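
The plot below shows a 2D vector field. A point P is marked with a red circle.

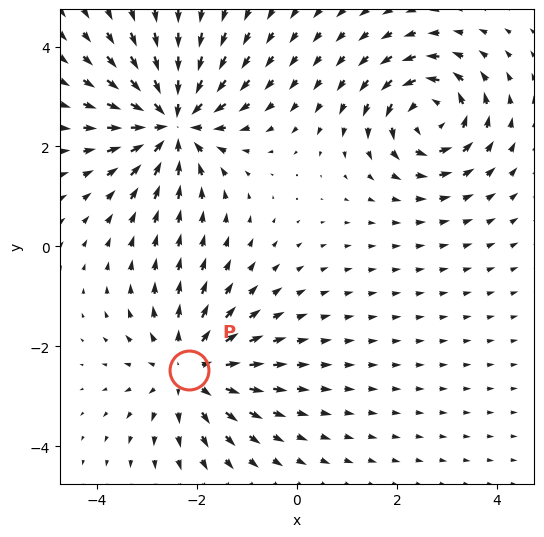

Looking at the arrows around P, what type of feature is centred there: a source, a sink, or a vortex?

At P (-2.2, -2.5) the arrows spread outward. Divergence about +4, curl ≈0 — positive divergence with near-zero curl is a source.

source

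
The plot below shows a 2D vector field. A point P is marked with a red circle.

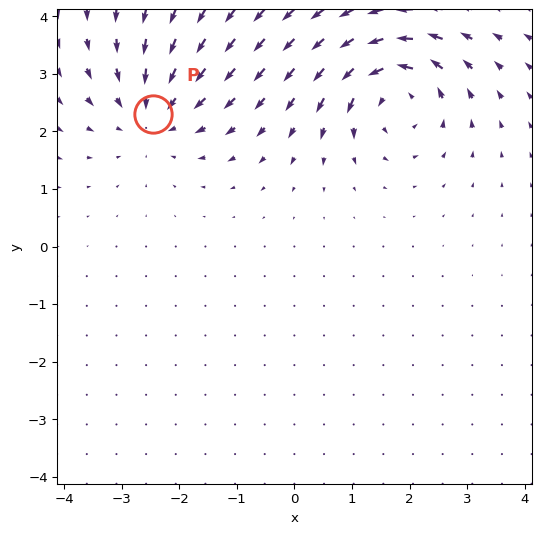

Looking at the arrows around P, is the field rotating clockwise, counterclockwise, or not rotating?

not rotating

Near P at (-2.5, 2.3) the arrows show no circulation. The curl there is ≈0.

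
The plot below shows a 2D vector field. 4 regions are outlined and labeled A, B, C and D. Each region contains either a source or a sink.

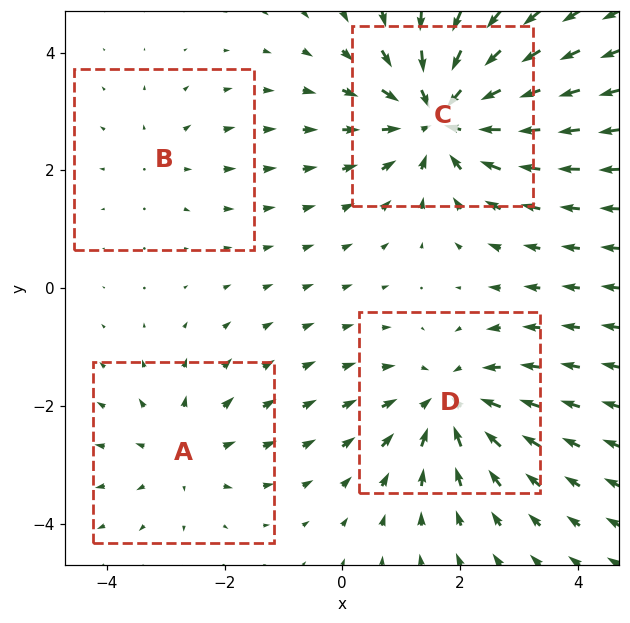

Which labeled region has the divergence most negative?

C

Divergence at each region's feature centre — A: about +3, B: about +2, C: about -6, D: about -4. Region C is most negative.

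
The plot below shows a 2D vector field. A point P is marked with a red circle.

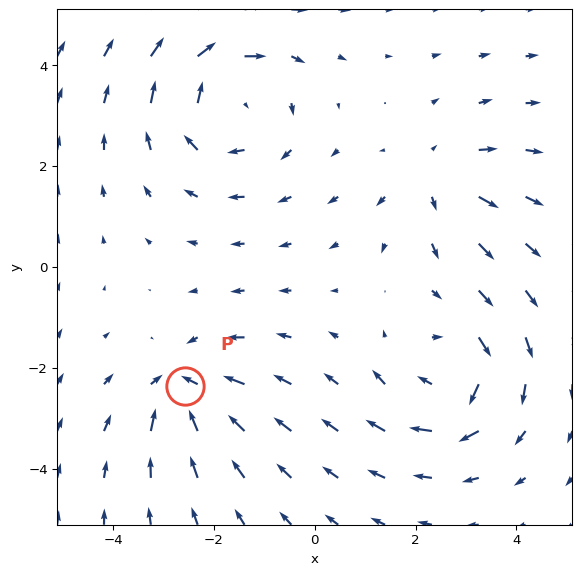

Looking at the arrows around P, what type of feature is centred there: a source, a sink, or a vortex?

At P (-2.6, -2.4) the arrows converge inward. Divergence about -4, curl ≈0 — negative divergence with near-zero curl is a sink.

sink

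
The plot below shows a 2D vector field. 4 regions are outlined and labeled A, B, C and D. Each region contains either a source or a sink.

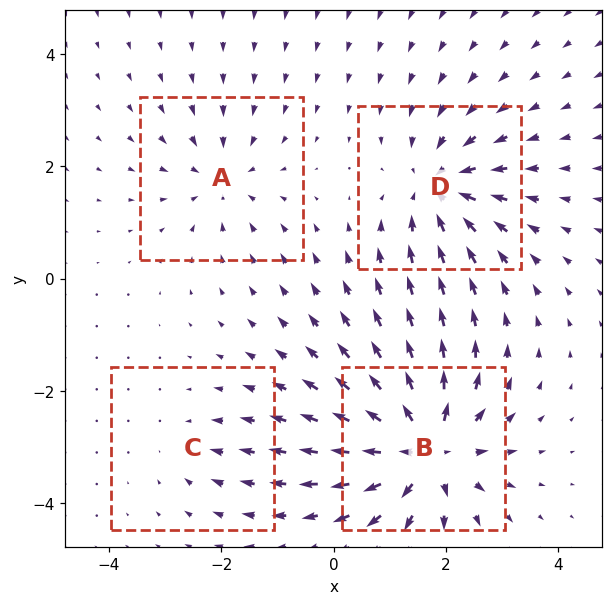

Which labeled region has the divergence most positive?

B

Divergence at each region's feature centre — A: about -4, B: about +8, C: about -2, D: about -5. Region B is most positive.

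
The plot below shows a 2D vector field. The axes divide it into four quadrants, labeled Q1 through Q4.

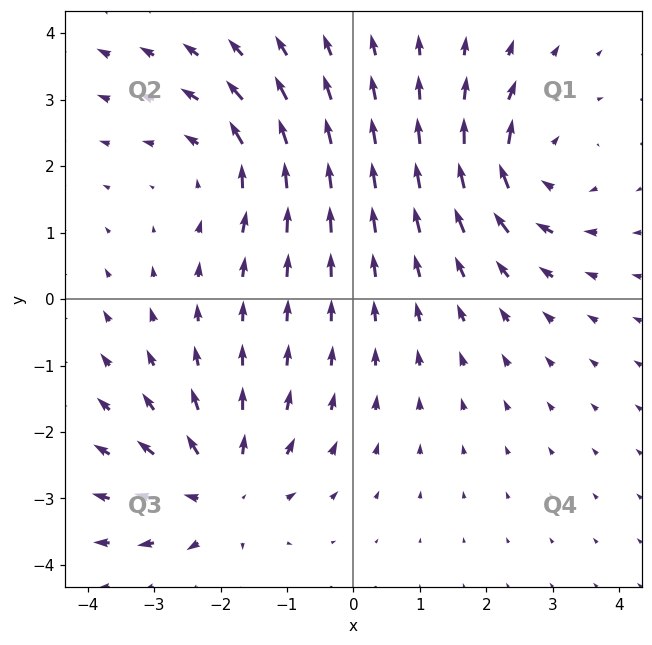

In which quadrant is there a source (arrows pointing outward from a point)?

The source sits at approximately (-2.0, -2.9), which lies in quadrant Q3. The divergence there is about +4, positive as expected for a source.

Q3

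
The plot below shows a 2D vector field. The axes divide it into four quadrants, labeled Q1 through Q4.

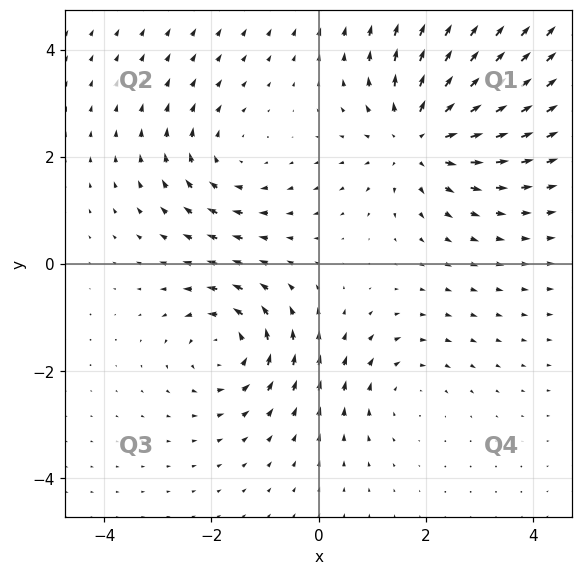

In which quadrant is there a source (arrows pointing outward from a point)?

Q1

The source sits at approximately (1.9, 2.4), which lies in quadrant Q1. The divergence there is about +4, positive as expected for a source.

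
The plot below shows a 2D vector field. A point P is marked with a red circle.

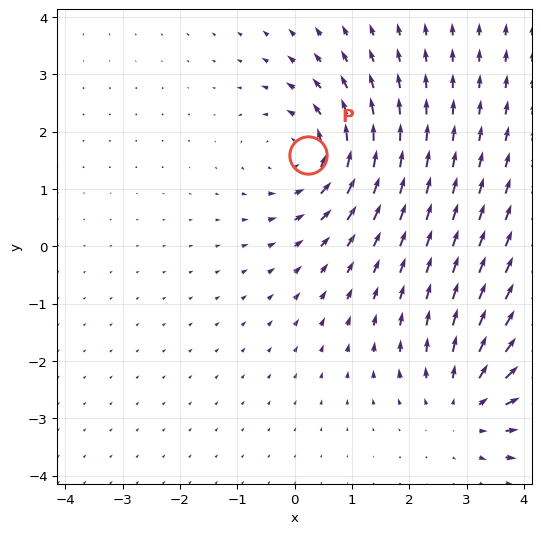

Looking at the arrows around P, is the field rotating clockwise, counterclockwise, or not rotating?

counterclockwise

Near P at (0.2, 1.6) the arrows circulate counterclockwise. The curl (z-component) there is about +5; positive curl means counterclockwise rotation.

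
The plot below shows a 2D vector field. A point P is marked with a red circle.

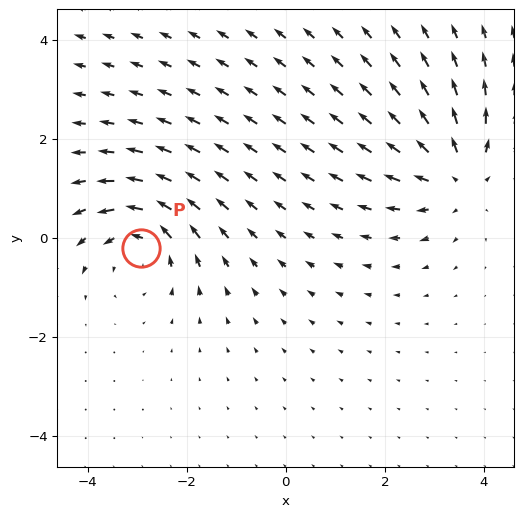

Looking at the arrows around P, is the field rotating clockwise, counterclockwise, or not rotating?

counterclockwise

Near P at (-2.9, -0.2) the arrows circulate counterclockwise. The curl (z-component) there is about +4; positive curl means counterclockwise rotation.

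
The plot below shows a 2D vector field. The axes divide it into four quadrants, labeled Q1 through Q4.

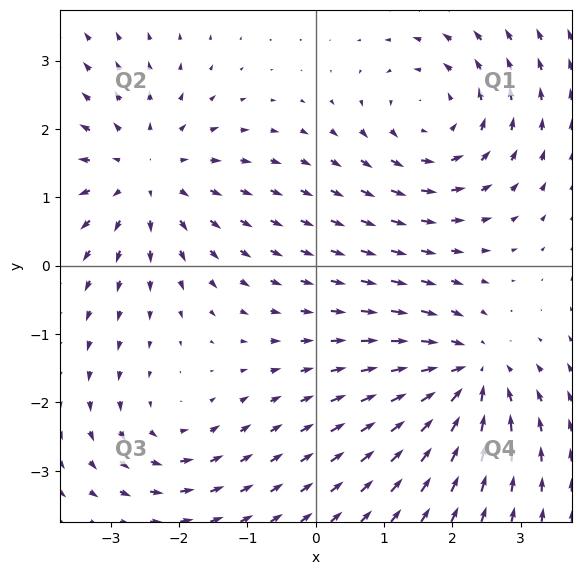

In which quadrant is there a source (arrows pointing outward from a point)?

Q2

The source sits at approximately (-2.5, 1.3), which lies in quadrant Q2. The divergence there is about +4, positive as expected for a source.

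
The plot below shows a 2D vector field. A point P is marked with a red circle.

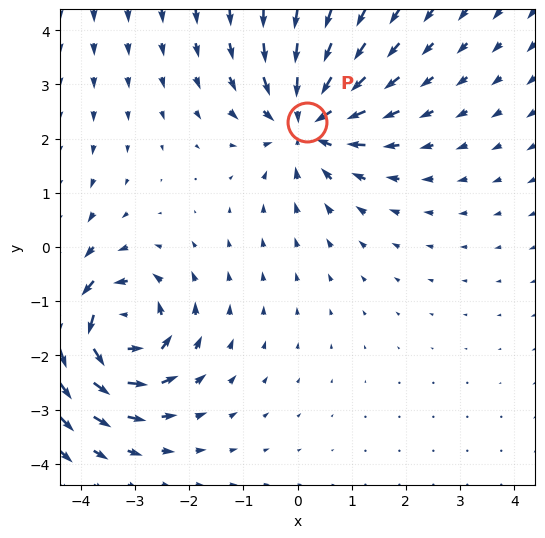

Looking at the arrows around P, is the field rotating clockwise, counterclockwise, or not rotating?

not rotating

Near P at (0.2, 2.3) the arrows show no circulation. The curl there is ≈0.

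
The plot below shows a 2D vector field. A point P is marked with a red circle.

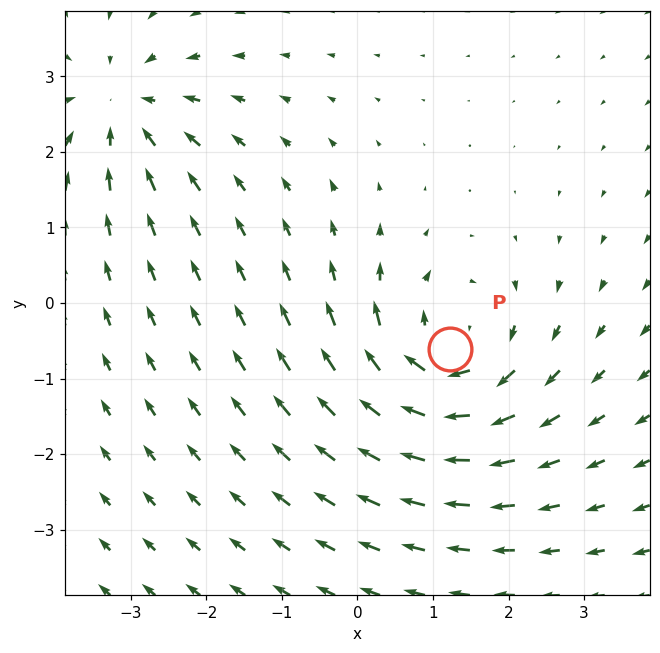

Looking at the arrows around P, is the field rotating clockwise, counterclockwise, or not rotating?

Near P at (1.2, -0.6) the arrows circulate clockwise. The curl (z-component) there is about -5; negative curl means clockwise rotation.

clockwise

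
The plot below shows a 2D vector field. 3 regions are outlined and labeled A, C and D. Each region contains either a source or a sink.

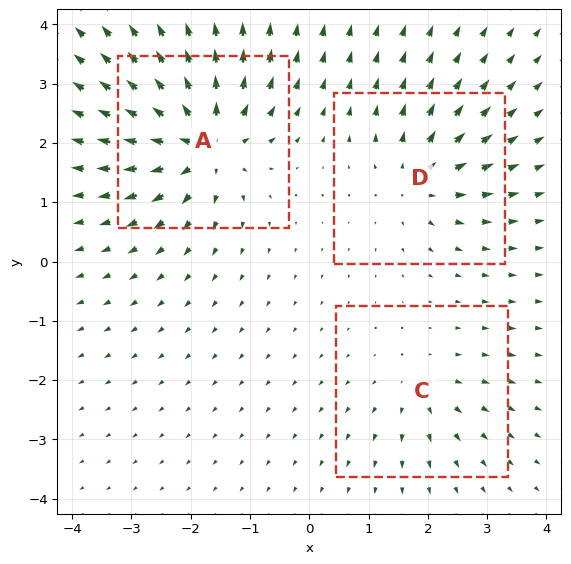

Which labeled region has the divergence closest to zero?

Divergence at each region's feature centre — A: about +6, C: about +3, D: about +4. Region C is closest to zero.

C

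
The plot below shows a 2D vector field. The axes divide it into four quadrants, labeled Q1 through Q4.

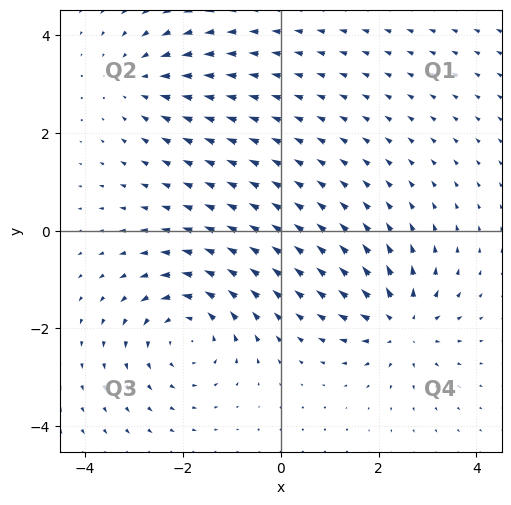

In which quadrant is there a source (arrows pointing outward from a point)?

Q4

The source sits at approximately (2.5, -1.9), which lies in quadrant Q4. The divergence there is about +5, positive as expected for a source.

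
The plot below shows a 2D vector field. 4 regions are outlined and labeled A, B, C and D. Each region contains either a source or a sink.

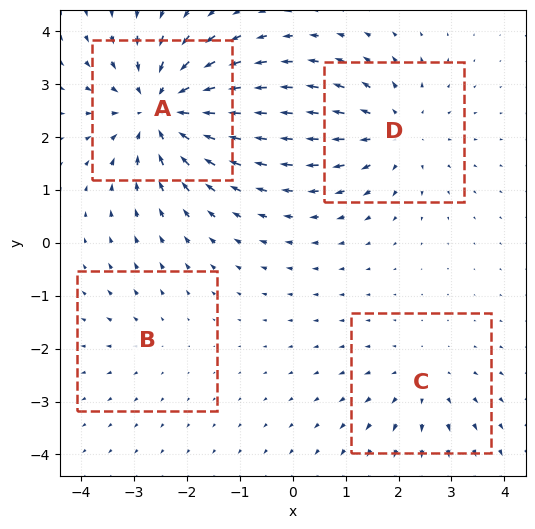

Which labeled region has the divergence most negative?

Divergence at each region's feature centre — A: about -7, B: about +2, C: about +3, D: about +4. Region A is most negative.

A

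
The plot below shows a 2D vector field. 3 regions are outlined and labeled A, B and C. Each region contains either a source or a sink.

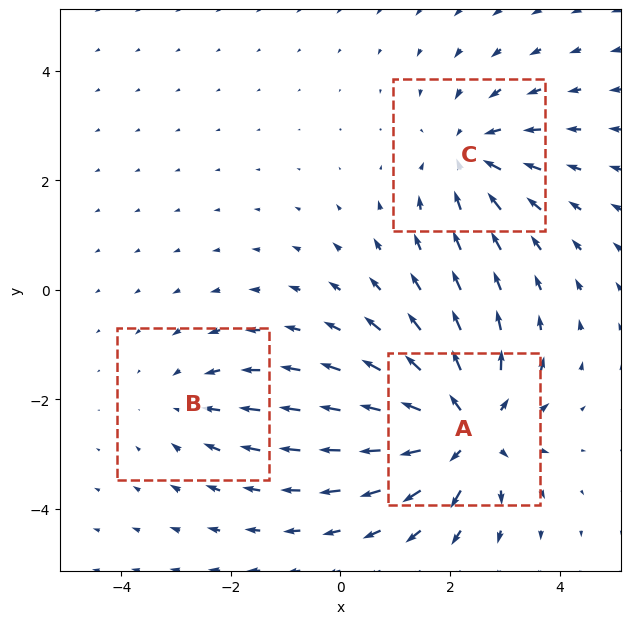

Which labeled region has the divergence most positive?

Divergence at each region's feature centre — A: about +5, B: about -2, C: about -3. Region A is most positive.

A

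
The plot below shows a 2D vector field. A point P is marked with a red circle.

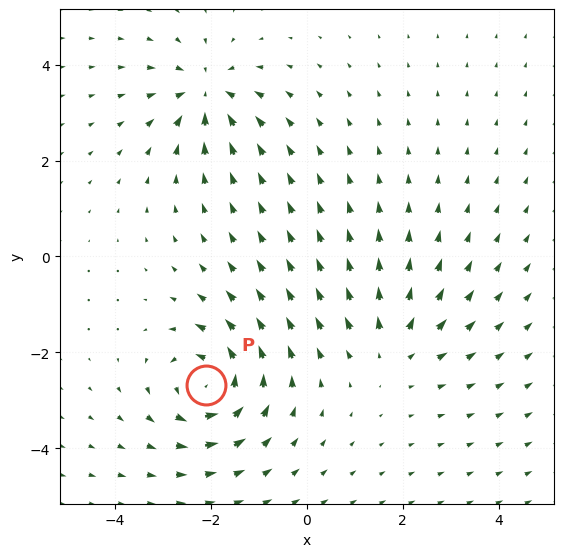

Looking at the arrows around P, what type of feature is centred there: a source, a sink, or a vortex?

vortex

At P (-2.1, -2.7) the arrows circulate counterclockwise. Divergence ≈0, curl about +6 — near-zero divergence with nonzero curl is a vortex.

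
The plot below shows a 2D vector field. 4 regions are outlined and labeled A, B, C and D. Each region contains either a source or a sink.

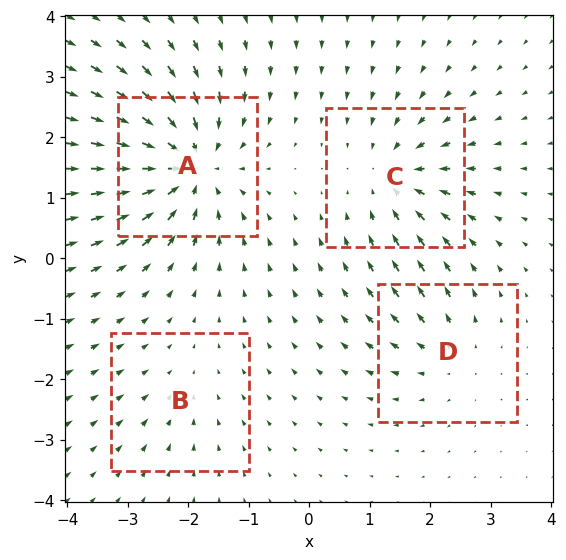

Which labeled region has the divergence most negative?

A

Divergence at each region's feature centre — A: about -8, B: about -2, C: about -5, D: about +4. Region A is most negative.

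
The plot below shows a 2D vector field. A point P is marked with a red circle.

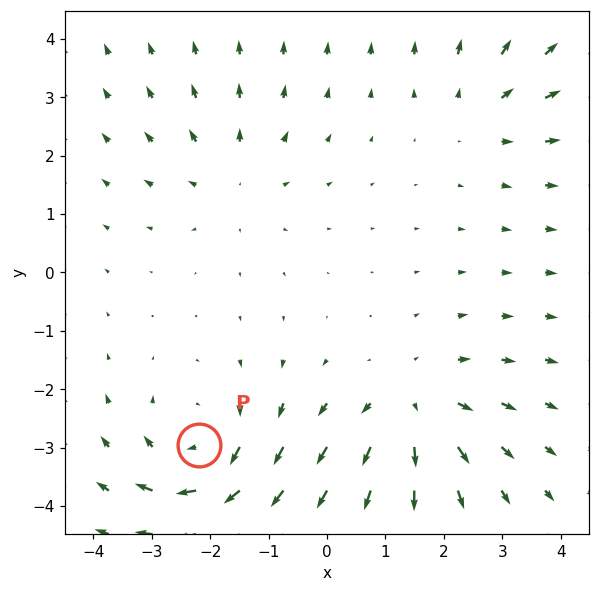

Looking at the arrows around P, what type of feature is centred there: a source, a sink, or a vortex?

vortex

At P (-2.2, -3.0) the arrows circulate clockwise. Divergence ≈0, curl about -4 — near-zero divergence with nonzero curl is a vortex.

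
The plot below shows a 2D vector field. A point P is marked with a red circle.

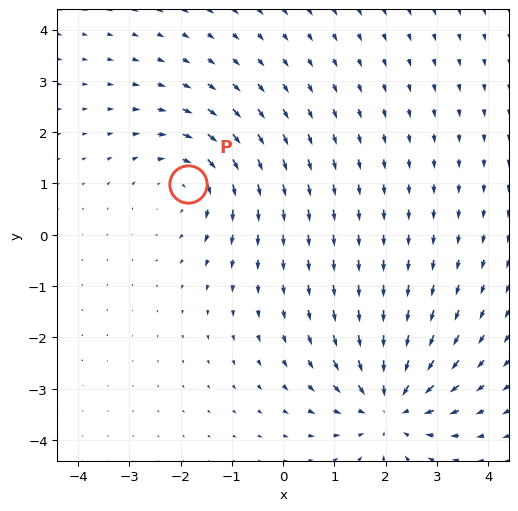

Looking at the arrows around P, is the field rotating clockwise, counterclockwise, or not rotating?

clockwise

Near P at (-1.9, 1.0) the arrows circulate clockwise. The curl (z-component) there is about -4; negative curl means clockwise rotation.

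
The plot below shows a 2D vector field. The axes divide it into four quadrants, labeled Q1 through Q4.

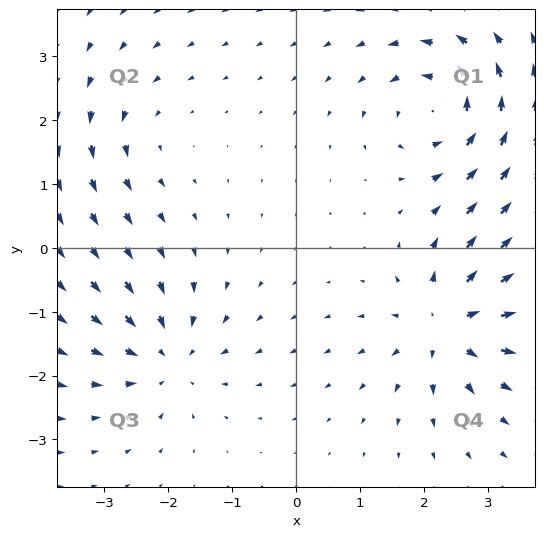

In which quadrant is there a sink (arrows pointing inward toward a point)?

Q3

The sink sits at approximately (-2.0, -1.7), which lies in quadrant Q3. The divergence there is about -5, negative as expected for a sink.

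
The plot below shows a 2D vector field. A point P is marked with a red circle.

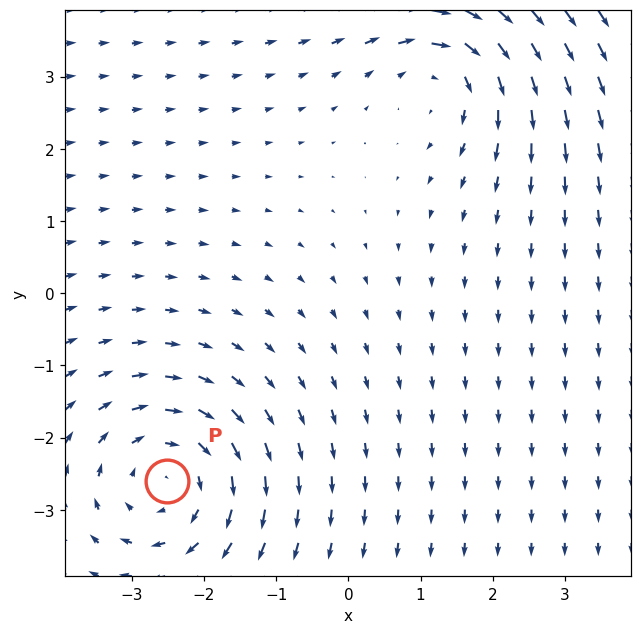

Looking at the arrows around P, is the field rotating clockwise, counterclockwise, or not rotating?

clockwise

Near P at (-2.5, -2.6) the arrows circulate clockwise. The curl (z-component) there is about -4; negative curl means clockwise rotation.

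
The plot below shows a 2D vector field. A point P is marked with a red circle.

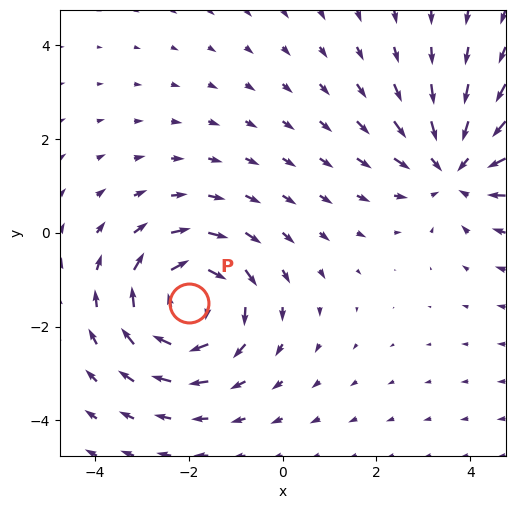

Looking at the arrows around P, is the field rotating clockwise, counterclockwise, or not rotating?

Near P at (-2.0, -1.5) the arrows circulate clockwise. The curl (z-component) there is about -3; negative curl means clockwise rotation.

clockwise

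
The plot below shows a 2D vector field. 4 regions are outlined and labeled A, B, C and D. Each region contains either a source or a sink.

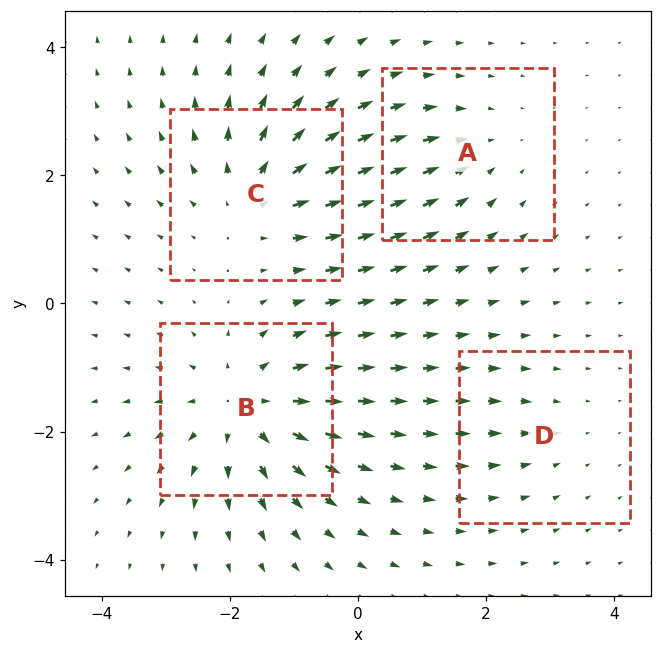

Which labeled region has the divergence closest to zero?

D

Divergence at each region's feature centre — A: about -3, B: about +6, C: about +5, D: about -2. Region D is closest to zero.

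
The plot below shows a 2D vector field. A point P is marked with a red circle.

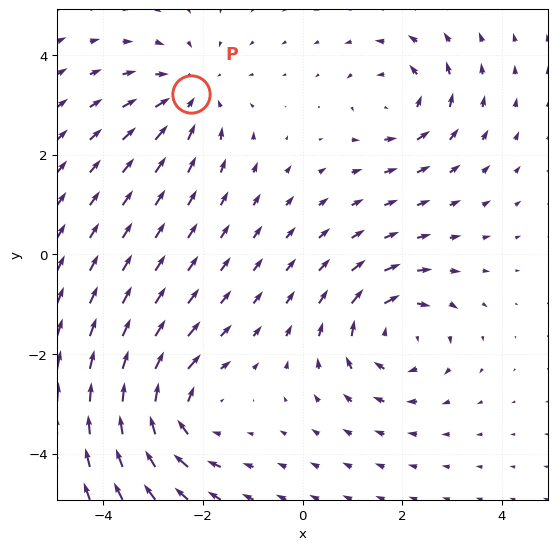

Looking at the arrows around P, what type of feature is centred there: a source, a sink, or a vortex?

sink

At P (-2.2, 3.2) the arrows converge inward. Divergence about -4, curl ≈0 — negative divergence with near-zero curl is a sink.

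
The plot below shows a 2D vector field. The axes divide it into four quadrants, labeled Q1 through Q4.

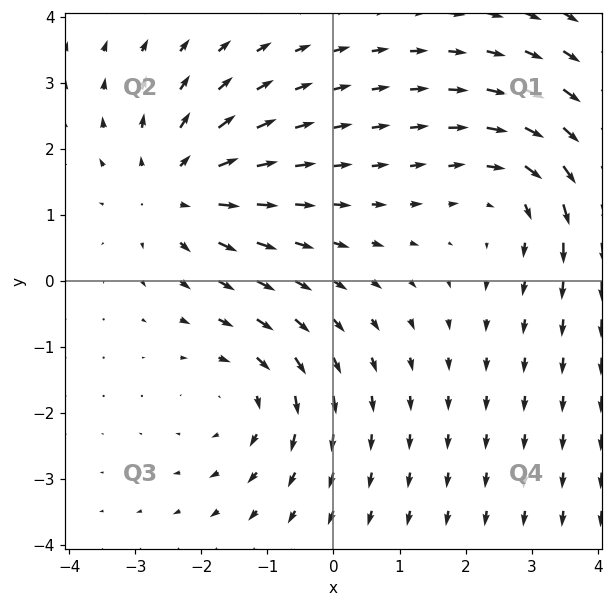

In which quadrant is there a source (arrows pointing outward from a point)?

The source sits at approximately (-2.4, 1.4), which lies in quadrant Q2. The divergence there is about +4, positive as expected for a source.

Q2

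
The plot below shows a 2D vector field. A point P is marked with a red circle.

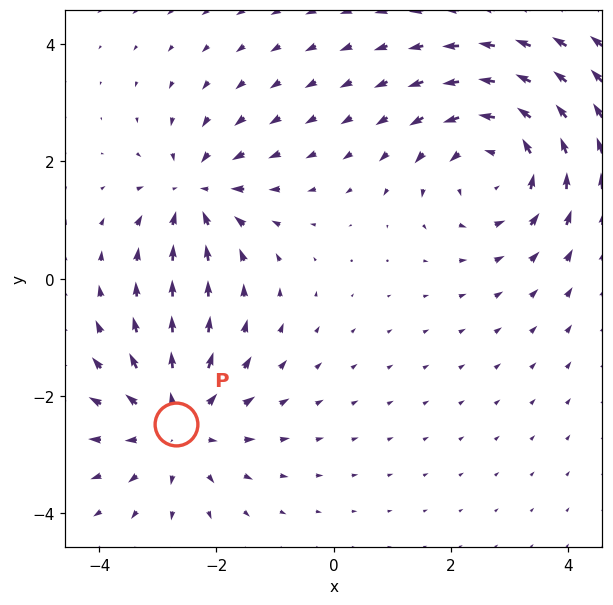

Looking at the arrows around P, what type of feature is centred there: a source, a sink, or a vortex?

At P (-2.7, -2.5) the arrows spread outward. Divergence about +4, curl ≈0 — positive divergence with near-zero curl is a source.

source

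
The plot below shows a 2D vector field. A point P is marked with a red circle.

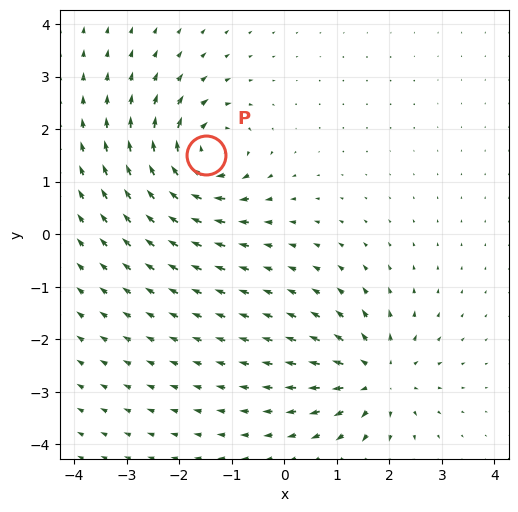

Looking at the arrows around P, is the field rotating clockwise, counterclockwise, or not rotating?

Near P at (-1.5, 1.5) the arrows circulate clockwise. The curl (z-component) there is about -6; negative curl means clockwise rotation.

clockwise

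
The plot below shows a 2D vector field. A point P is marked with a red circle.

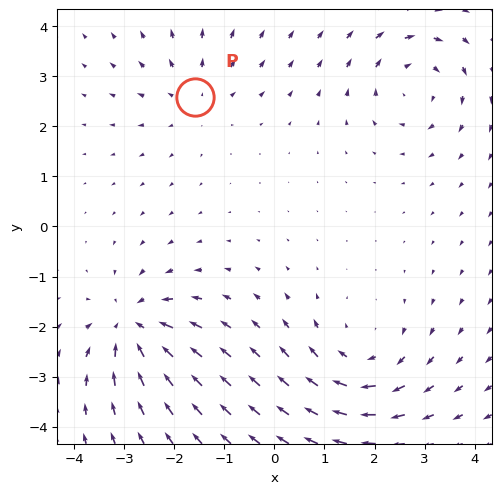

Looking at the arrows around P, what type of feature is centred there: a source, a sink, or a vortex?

source

At P (-1.6, 2.6) the arrows spread outward. Divergence about +3, curl ≈0 — positive divergence with near-zero curl is a source.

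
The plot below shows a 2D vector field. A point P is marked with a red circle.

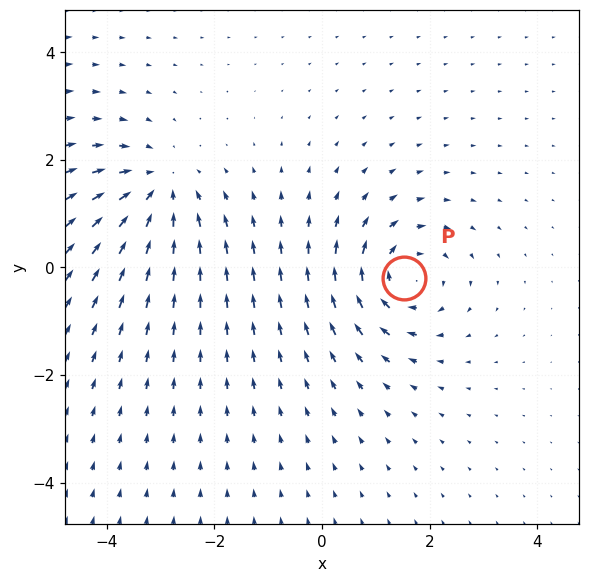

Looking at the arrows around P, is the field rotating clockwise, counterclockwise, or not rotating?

clockwise

Near P at (1.5, -0.2) the arrows circulate clockwise. The curl (z-component) there is about -5; negative curl means clockwise rotation.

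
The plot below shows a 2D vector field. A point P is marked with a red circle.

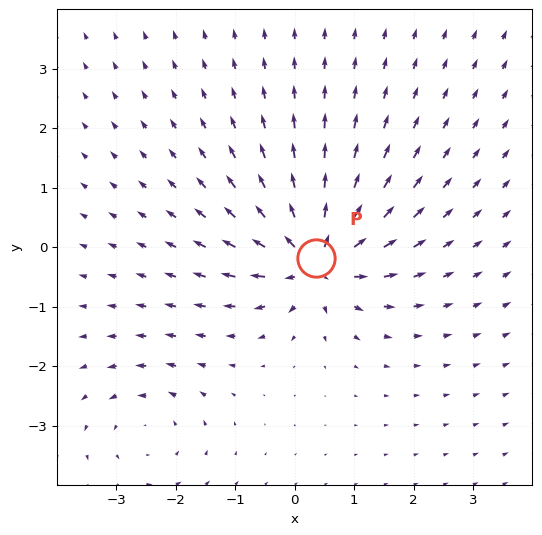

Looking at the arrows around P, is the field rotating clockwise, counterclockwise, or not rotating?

Near P at (0.4, -0.2) the arrows show no circulation. The curl there is ≈0.

not rotating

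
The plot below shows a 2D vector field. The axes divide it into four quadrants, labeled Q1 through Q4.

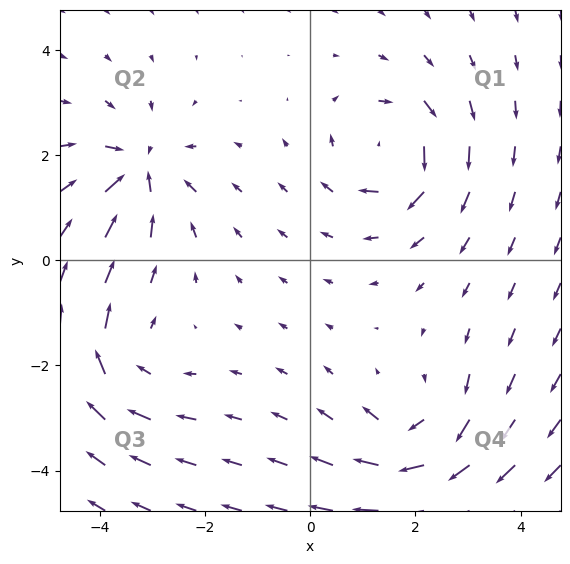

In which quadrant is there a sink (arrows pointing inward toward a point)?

The sink sits at approximately (-3.2, 1.7), which lies in quadrant Q2. The divergence there is about -5, negative as expected for a sink.

Q2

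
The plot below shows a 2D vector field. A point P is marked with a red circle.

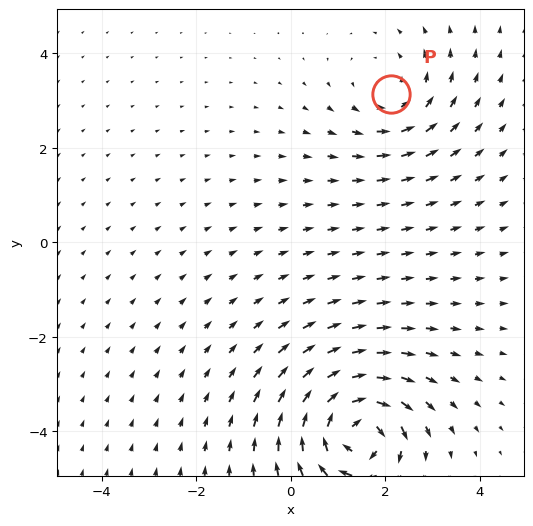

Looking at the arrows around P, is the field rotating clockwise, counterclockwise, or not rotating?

counterclockwise

Near P at (2.1, 3.1) the arrows circulate counterclockwise. The curl (z-component) there is about +3; positive curl means counterclockwise rotation.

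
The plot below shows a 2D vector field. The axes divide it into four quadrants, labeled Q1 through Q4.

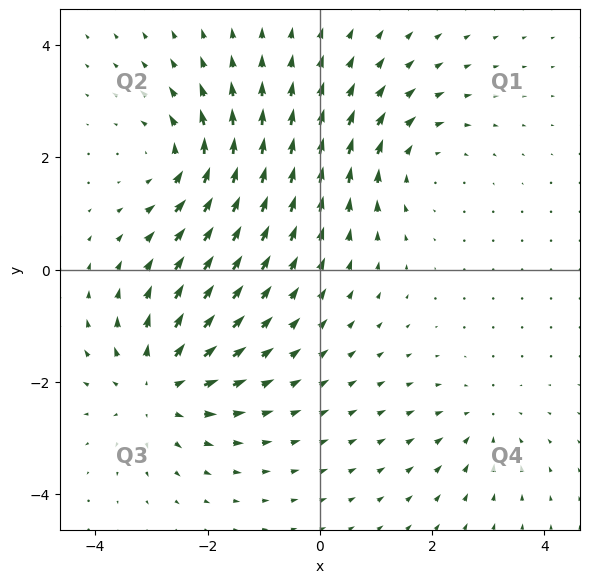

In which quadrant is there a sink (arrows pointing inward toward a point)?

Q4

The sink sits at approximately (2.9, -2.7), which lies in quadrant Q4. The divergence there is about -3, negative as expected for a sink.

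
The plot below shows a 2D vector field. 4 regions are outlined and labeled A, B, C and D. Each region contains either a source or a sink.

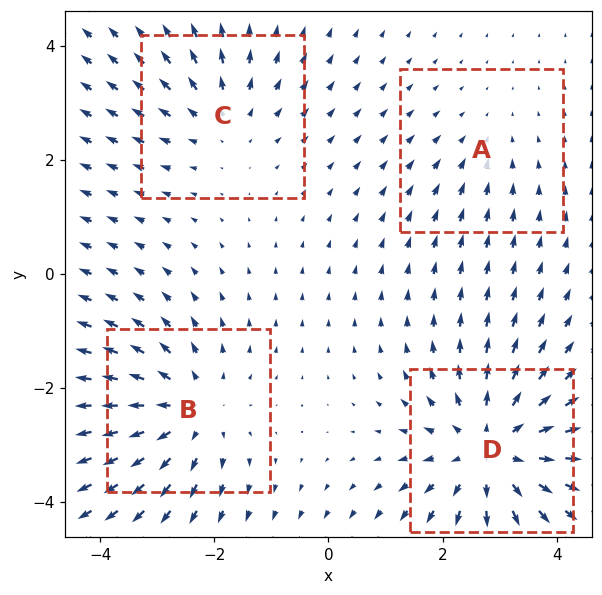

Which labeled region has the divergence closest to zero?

Divergence at each region's feature centre — A: about -2, B: about +4, C: about +3, D: about +5. Region A is closest to zero.

A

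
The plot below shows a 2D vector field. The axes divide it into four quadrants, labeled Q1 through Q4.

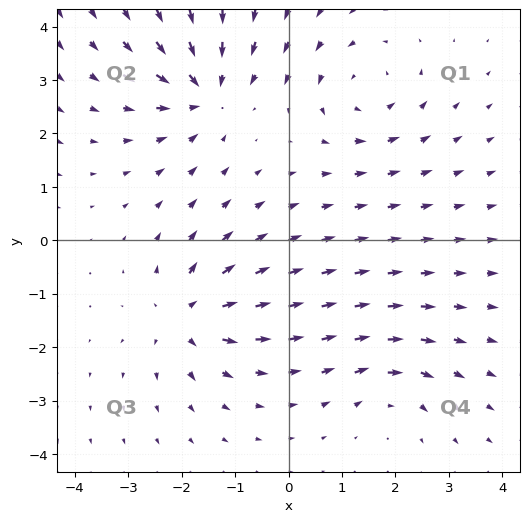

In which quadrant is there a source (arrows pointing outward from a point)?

The source sits at approximately (-1.9, -1.4), which lies in quadrant Q3. The divergence there is about +5, positive as expected for a source.

Q3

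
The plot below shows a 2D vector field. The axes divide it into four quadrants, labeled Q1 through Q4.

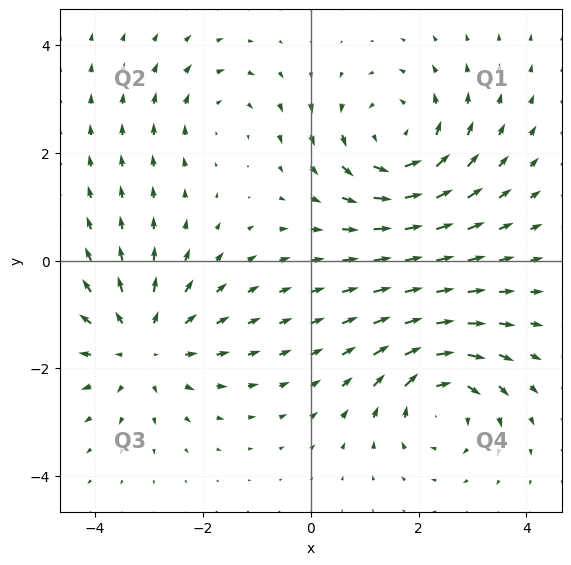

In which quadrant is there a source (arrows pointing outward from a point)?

The source sits at approximately (-3.1, -1.6), which lies in quadrant Q3. The divergence there is about +4, positive as expected for a source.

Q3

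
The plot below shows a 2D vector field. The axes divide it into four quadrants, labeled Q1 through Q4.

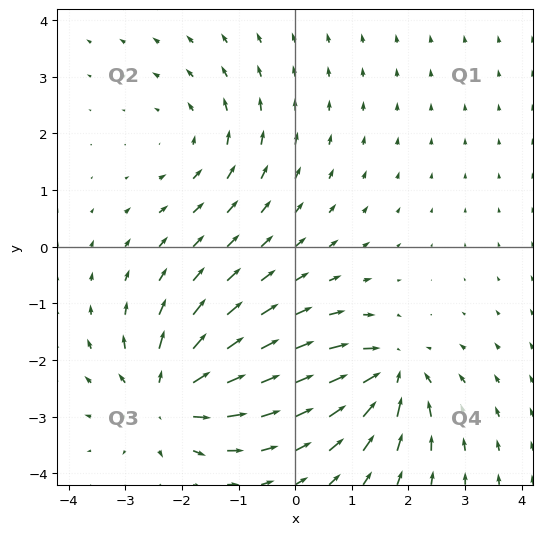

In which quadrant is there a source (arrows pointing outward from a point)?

Q3

The source sits at approximately (-2.2, -2.6), which lies in quadrant Q3. The divergence there is about +6, positive as expected for a source.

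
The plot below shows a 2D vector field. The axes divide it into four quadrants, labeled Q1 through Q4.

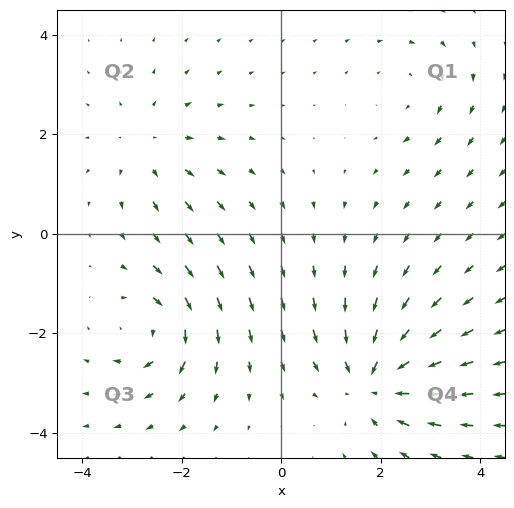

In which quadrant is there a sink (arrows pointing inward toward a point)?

Q4

The sink sits at approximately (1.9, -2.9), which lies in quadrant Q4. The divergence there is about -4, negative as expected for a sink.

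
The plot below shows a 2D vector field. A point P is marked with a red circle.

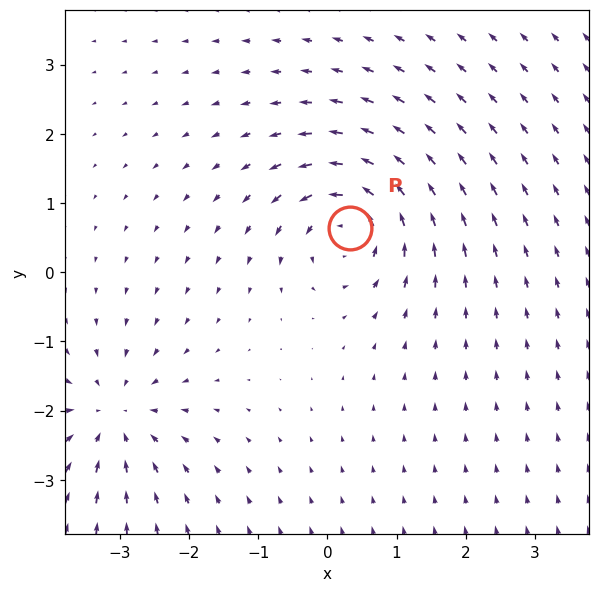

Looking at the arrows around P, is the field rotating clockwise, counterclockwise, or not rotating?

counterclockwise

Near P at (0.3, 0.6) the arrows circulate counterclockwise. The curl (z-component) there is about +5; positive curl means counterclockwise rotation.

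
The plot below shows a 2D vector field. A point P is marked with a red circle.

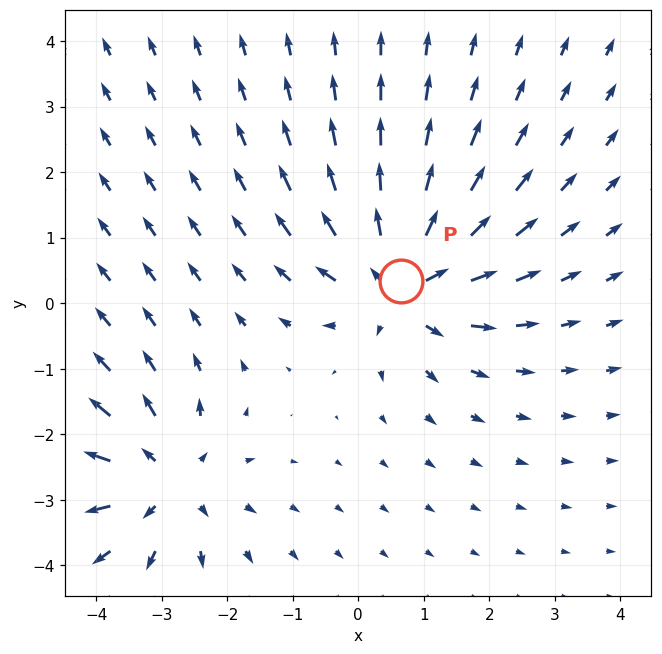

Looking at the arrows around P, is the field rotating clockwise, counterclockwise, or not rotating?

Near P at (0.7, 0.3) the arrows show no circulation. The curl there is ≈0.

not rotating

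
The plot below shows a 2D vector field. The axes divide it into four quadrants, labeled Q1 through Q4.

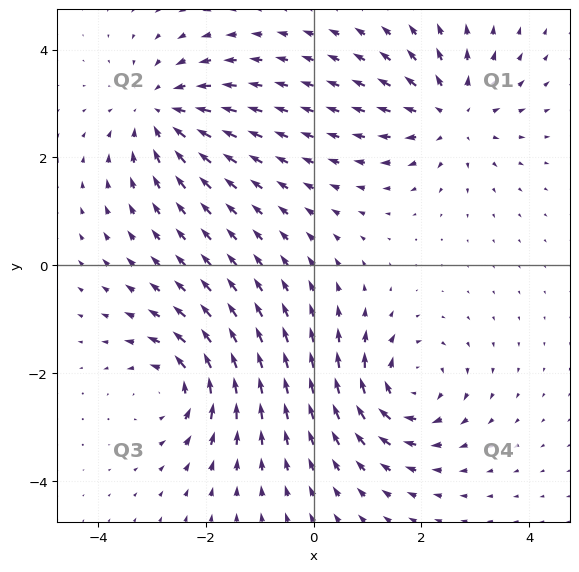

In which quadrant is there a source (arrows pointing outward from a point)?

The source sits at approximately (2.6, 2.8), which lies in quadrant Q1. The divergence there is about +4, positive as expected for a source.

Q1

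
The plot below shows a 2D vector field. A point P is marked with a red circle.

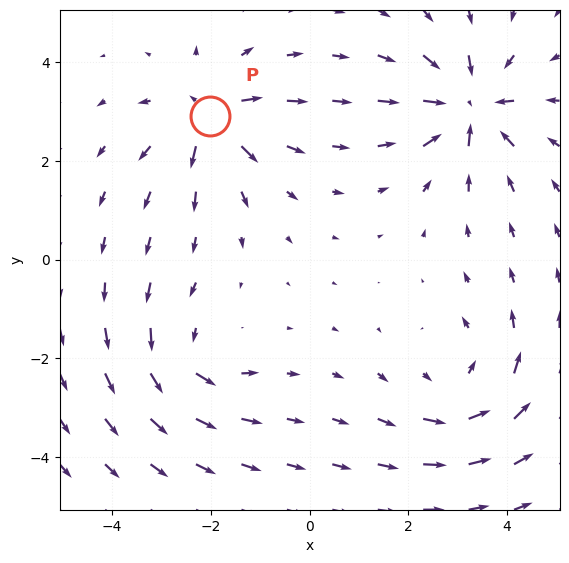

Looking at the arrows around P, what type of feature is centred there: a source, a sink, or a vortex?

source

At P (-2.0, 2.9) the arrows spread outward. Divergence about +5, curl ≈0 — positive divergence with near-zero curl is a source.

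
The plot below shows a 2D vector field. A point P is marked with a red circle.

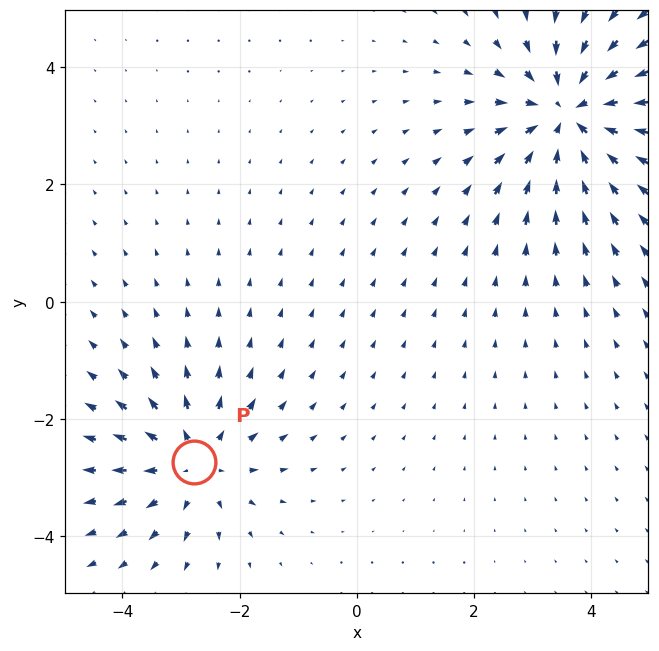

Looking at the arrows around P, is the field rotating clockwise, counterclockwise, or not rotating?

not rotating

Near P at (-2.8, -2.7) the arrows show no circulation. The curl there is ≈0.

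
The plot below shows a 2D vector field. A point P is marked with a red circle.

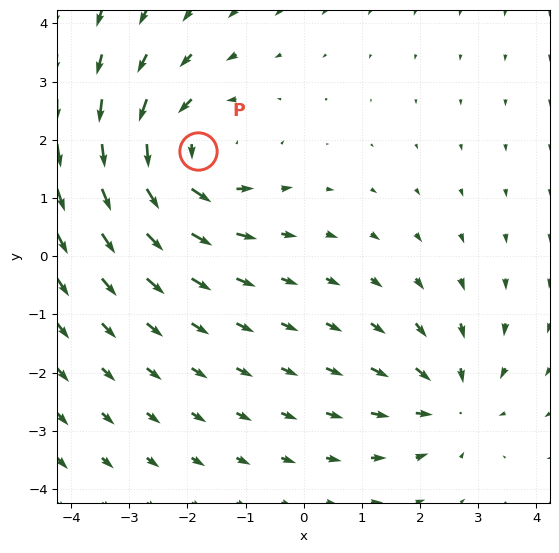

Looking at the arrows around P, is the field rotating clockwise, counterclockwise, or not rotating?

counterclockwise

Near P at (-1.8, 1.8) the arrows circulate counterclockwise. The curl (z-component) there is about +4; positive curl means counterclockwise rotation.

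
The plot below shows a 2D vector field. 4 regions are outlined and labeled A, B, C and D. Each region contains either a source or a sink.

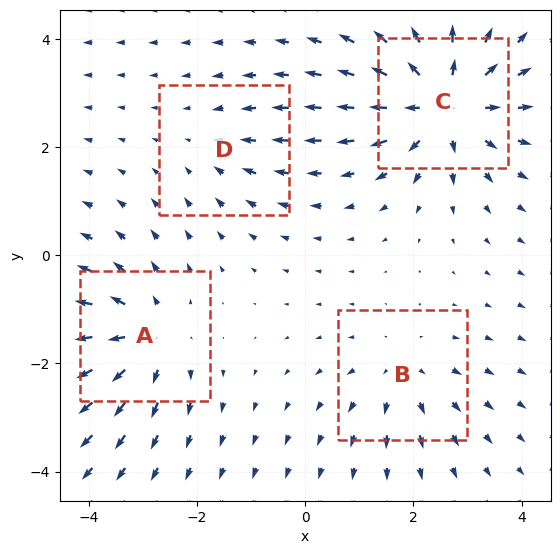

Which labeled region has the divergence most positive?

Divergence at each region's feature centre — A: about +5, B: about +3, C: about +7, D: about -2. Region C is most positive.

C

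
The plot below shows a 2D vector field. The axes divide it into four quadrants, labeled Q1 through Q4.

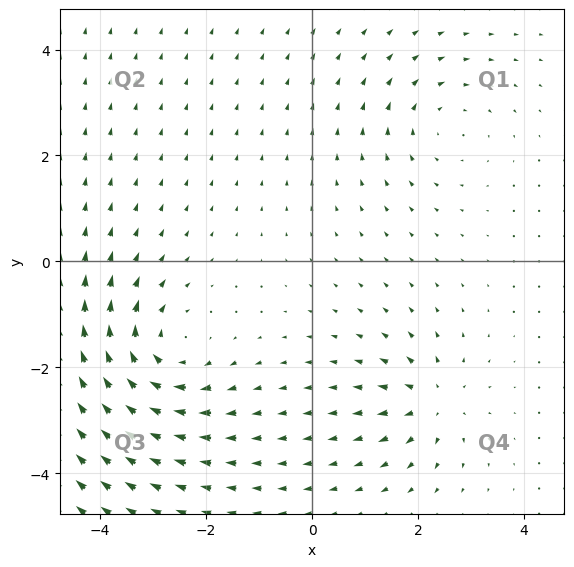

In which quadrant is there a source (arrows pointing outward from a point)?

The source sits at approximately (2.3, -2.6), which lies in quadrant Q4. The divergence there is about +4, positive as expected for a source.

Q4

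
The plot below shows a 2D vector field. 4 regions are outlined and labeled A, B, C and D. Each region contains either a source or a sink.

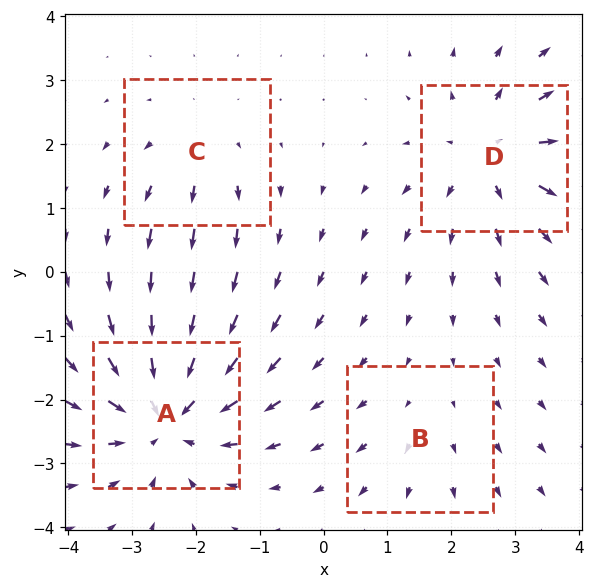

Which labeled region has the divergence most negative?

A

Divergence at each region's feature centre — A: about -6, B: about +2, C: about +3, D: about +5. Region A is most negative.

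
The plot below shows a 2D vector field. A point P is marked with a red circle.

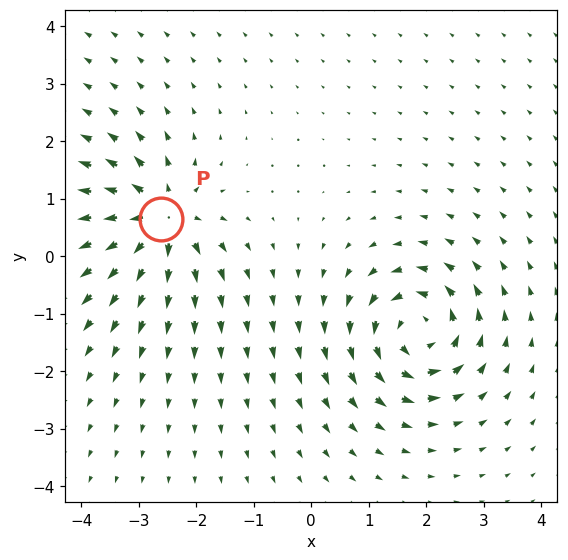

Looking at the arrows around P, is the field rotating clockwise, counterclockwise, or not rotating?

not rotating

Near P at (-2.6, 0.6) the arrows show no circulation. The curl there is ≈0.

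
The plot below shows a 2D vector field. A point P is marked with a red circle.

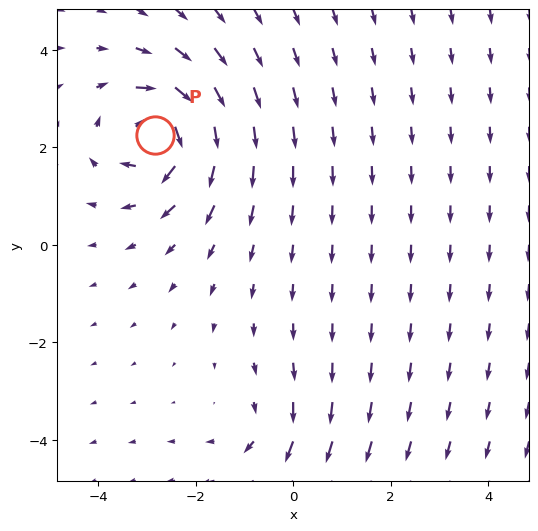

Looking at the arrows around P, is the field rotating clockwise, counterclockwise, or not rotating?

clockwise

Near P at (-2.8, 2.2) the arrows circulate clockwise. The curl (z-component) there is about -6; negative curl means clockwise rotation.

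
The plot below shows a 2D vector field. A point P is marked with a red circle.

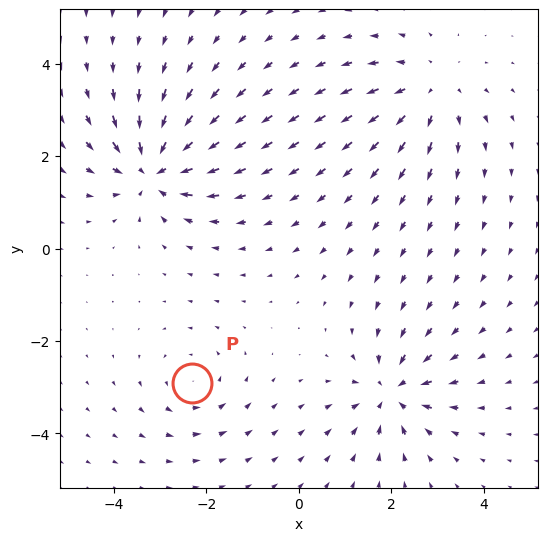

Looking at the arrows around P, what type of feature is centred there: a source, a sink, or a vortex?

At P (-2.3, -2.9) the arrows circulate counterclockwise. Divergence ≈0, curl about +3 — near-zero divergence with nonzero curl is a vortex.

vortex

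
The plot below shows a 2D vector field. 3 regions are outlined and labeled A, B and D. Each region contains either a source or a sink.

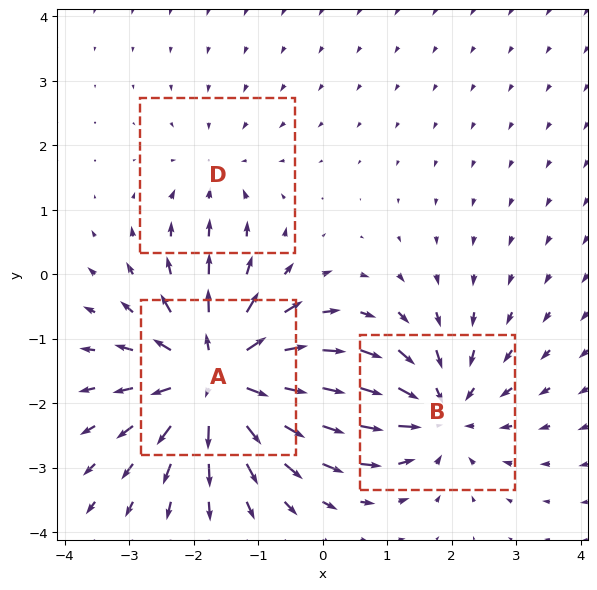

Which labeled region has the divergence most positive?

A

Divergence at each region's feature centre — A: about +5, B: about -4, D: about -2. Region A is most positive.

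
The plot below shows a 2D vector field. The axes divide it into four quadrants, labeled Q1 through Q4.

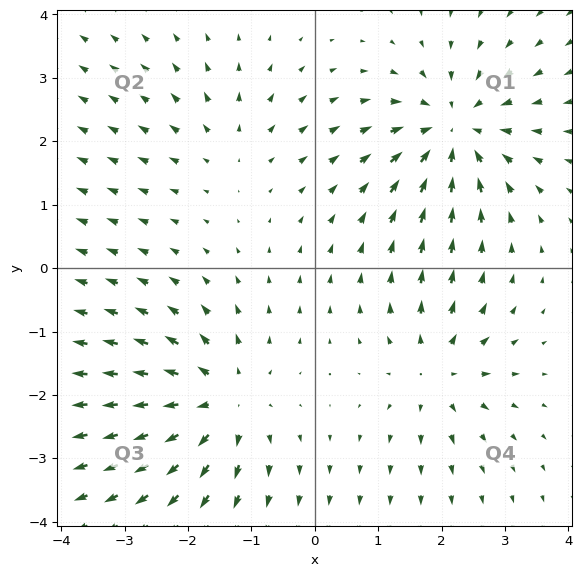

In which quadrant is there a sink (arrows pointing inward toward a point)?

Q1

The sink sits at approximately (2.2, 2.2), which lies in quadrant Q1. The divergence there is about -5, negative as expected for a sink.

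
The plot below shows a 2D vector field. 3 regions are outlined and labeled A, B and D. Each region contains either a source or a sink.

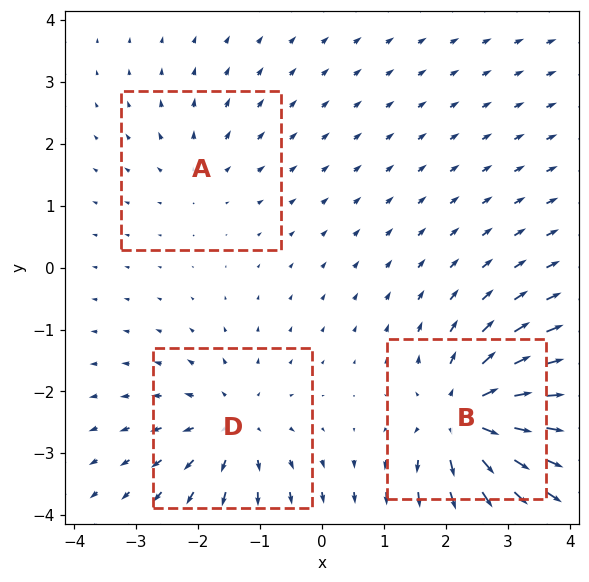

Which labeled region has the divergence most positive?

B

Divergence at each region's feature centre — A: about +2, B: about +6, D: about +4. Region B is most positive.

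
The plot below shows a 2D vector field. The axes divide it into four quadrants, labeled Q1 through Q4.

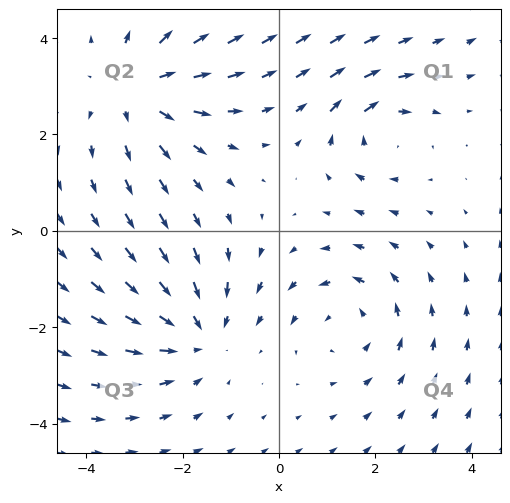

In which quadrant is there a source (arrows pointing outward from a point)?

The source sits at approximately (-2.9, 2.9), which lies in quadrant Q2. The divergence there is about +3, positive as expected for a source.

Q2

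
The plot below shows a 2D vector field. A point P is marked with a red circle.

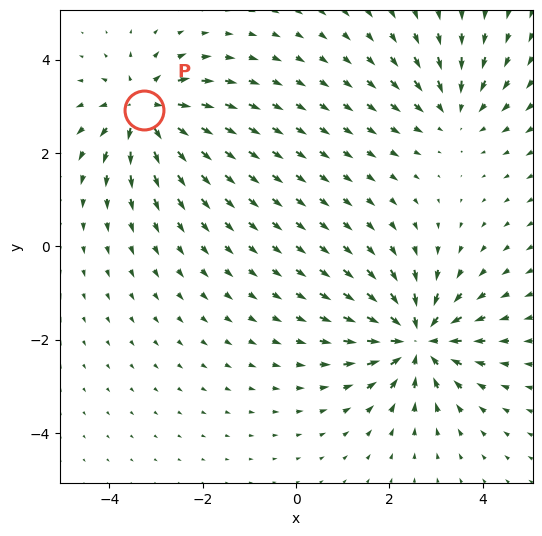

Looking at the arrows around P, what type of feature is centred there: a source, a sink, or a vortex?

At P (-3.3, 2.9) the arrows spread outward. Divergence about +5, curl ≈0 — positive divergence with near-zero curl is a source.

source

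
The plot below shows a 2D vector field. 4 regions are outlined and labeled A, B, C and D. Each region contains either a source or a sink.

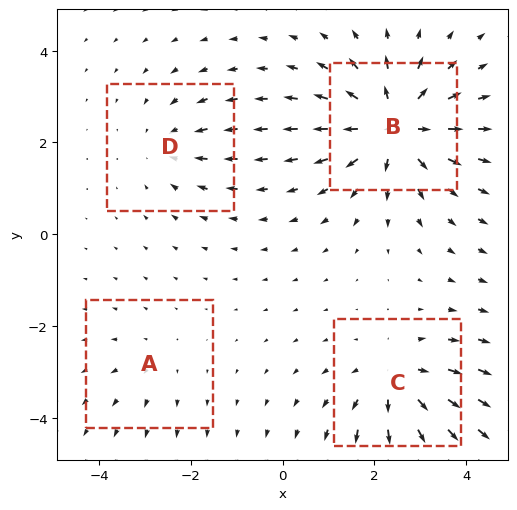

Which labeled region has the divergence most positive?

Divergence at each region's feature centre — A: about +2, B: about +7, C: about +5, D: about -3. Region B is most positive.

B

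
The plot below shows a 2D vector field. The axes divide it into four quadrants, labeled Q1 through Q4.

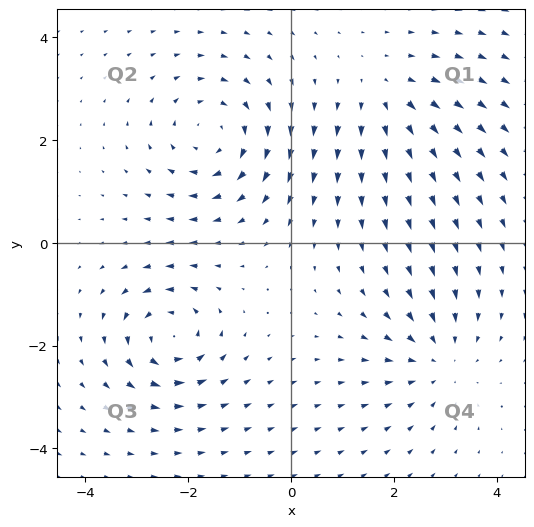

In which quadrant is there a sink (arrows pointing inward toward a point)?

Q4

The sink sits at approximately (2.9, -2.3), which lies in quadrant Q4. The divergence there is about -3, negative as expected for a sink.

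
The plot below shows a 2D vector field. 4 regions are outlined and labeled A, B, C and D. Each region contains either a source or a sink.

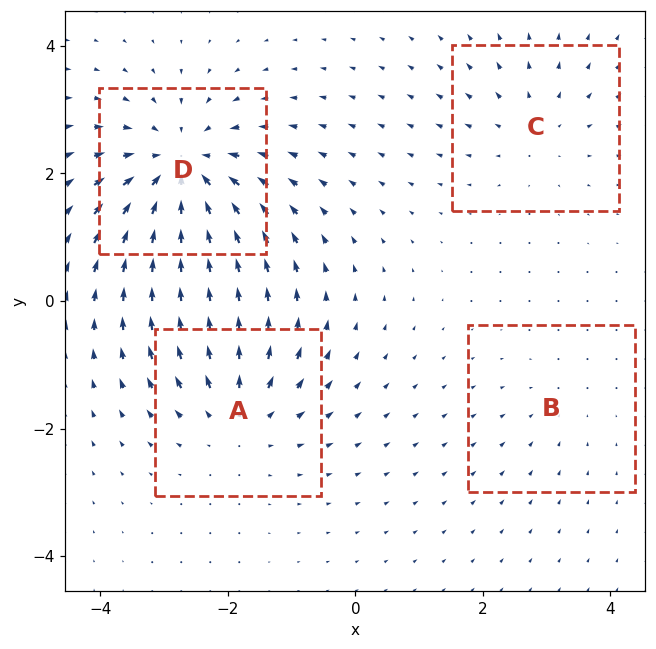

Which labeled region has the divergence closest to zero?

B

Divergence at each region's feature centre — A: about +5, B: about -2, C: about +3, D: about -7. Region B is closest to zero.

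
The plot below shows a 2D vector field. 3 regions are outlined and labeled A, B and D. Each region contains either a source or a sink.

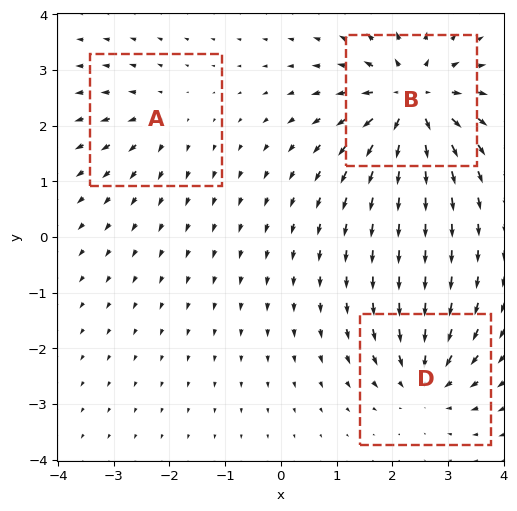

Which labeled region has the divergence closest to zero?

A

Divergence at each region's feature centre — A: about +3, B: about +6, D: about -4. Region A is closest to zero.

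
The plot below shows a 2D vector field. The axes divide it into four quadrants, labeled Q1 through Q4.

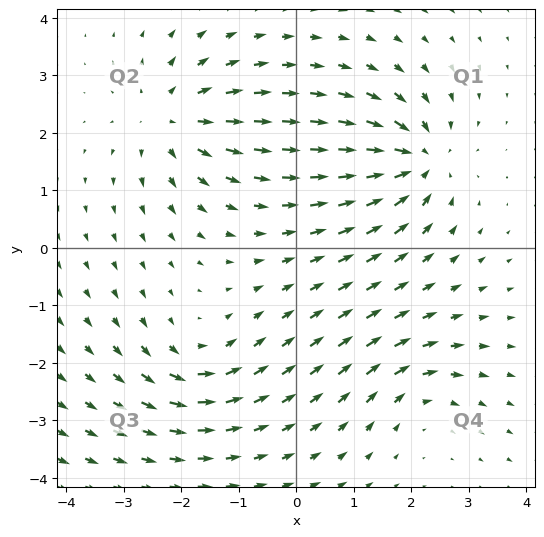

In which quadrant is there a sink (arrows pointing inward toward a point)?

The sink sits at approximately (2.1, 1.5), which lies in quadrant Q1. The divergence there is about -6, negative as expected for a sink.

Q1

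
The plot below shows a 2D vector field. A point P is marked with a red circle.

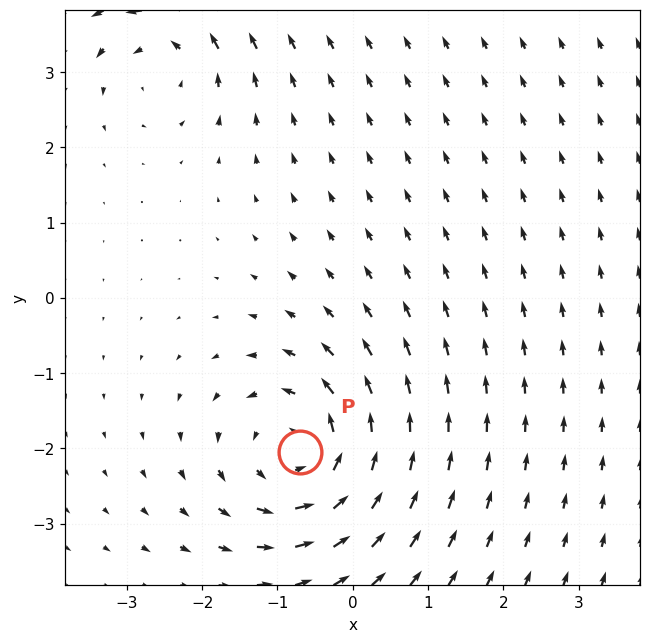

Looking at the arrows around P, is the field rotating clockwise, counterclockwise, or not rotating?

counterclockwise

Near P at (-0.7, -2.1) the arrows circulate counterclockwise. The curl (z-component) there is about +4; positive curl means counterclockwise rotation.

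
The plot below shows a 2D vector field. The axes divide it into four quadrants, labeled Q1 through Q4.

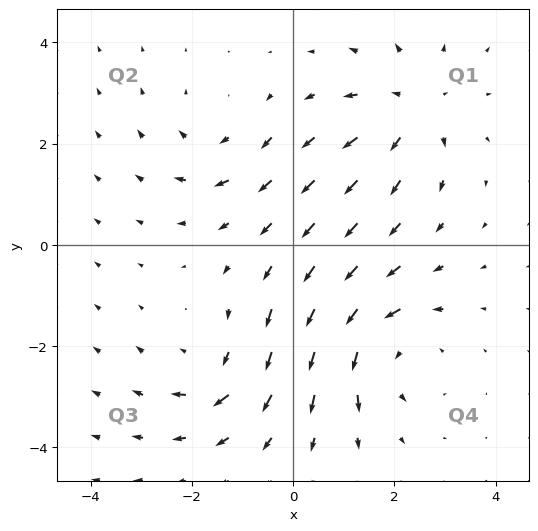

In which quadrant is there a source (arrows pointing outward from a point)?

Q1

The source sits at approximately (2.4, 2.7), which lies in quadrant Q1. The divergence there is about +4, positive as expected for a source.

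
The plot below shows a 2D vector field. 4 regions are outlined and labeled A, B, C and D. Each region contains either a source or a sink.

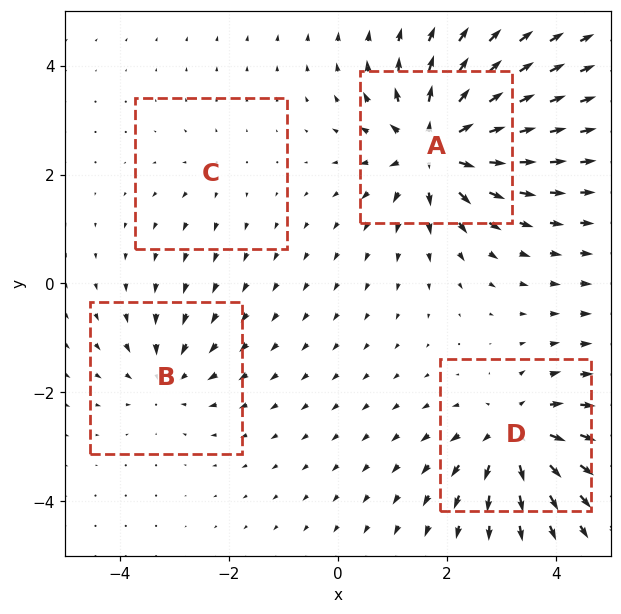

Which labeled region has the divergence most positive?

A

Divergence at each region's feature centre — A: about +9, B: about -4, C: about +2, D: about +6. Region A is most positive.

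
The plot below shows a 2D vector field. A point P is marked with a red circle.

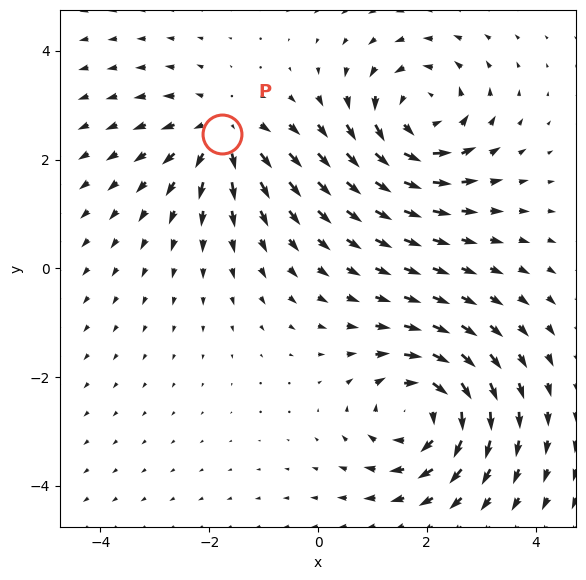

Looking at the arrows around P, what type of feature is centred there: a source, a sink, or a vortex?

source

At P (-1.8, 2.5) the arrows spread outward. Divergence about +3, curl ≈0 — positive divergence with near-zero curl is a source.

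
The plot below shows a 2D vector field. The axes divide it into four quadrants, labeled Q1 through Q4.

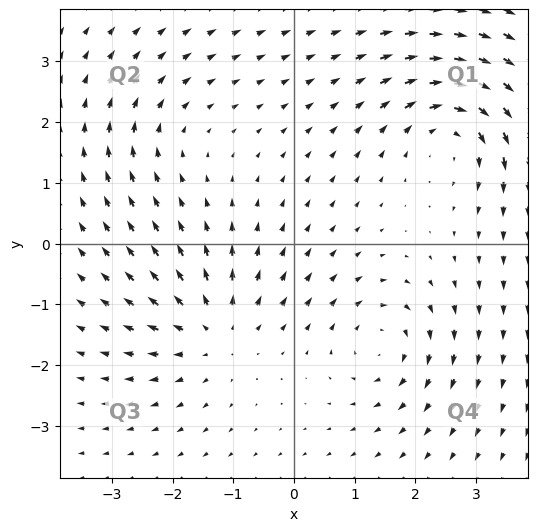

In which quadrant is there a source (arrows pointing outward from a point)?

Q3

The source sits at approximately (-1.3, -1.5), which lies in quadrant Q3. The divergence there is about +4, positive as expected for a source.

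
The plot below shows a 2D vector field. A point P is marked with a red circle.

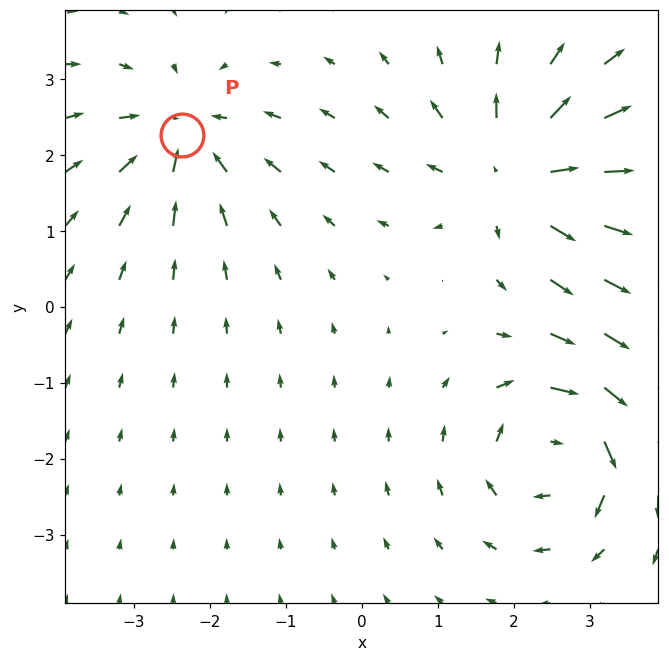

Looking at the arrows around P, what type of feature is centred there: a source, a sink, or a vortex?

At P (-2.4, 2.3) the arrows converge inward. Divergence about -4, curl ≈0 — negative divergence with near-zero curl is a sink.

sink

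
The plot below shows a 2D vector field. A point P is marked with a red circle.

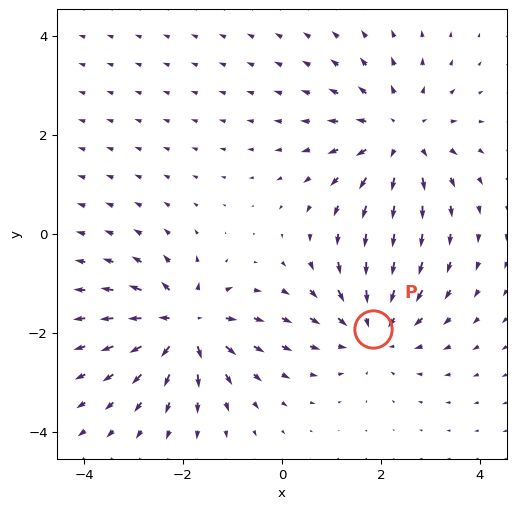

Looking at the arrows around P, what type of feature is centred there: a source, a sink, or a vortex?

At P (1.8, -1.9) the arrows converge inward. Divergence about -4, curl ≈0 — negative divergence with near-zero curl is a sink.

sink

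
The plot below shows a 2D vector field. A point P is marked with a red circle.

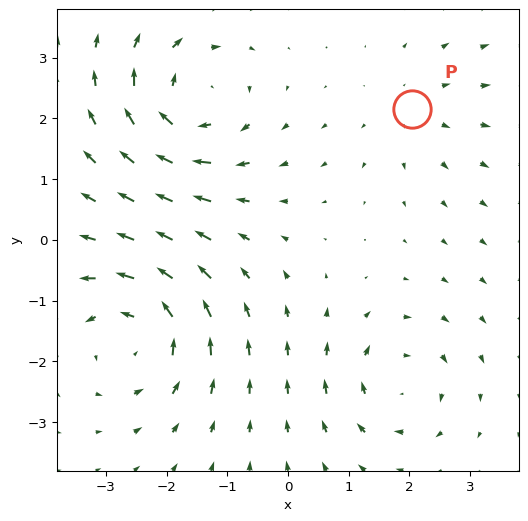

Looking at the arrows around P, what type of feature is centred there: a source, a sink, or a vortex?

source

At P (2.0, 2.2) the arrows spread outward. Divergence about +2, curl ≈0 — positive divergence with near-zero curl is a source.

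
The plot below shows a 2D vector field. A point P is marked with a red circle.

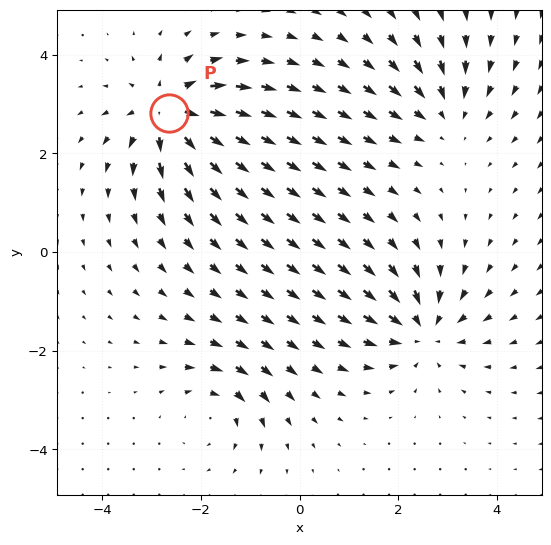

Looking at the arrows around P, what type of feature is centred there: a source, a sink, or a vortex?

At P (-2.6, 2.8) the arrows spread outward. Divergence about +6, curl ≈0 — positive divergence with near-zero curl is a source.

source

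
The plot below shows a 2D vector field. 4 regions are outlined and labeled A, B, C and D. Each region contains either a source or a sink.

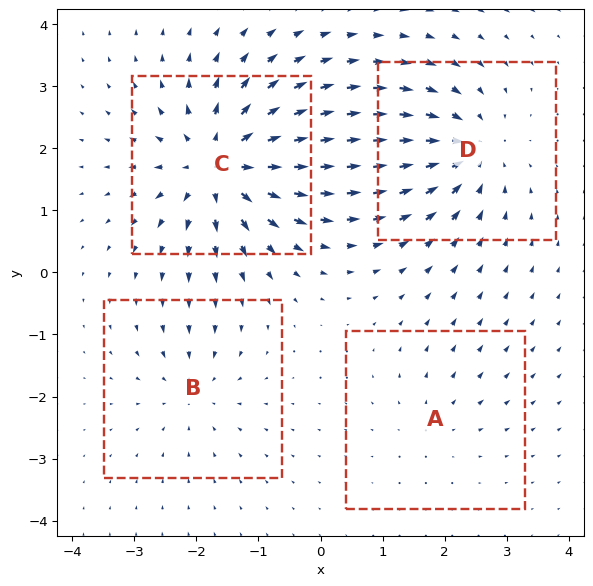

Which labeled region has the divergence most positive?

C

Divergence at each region's feature centre — A: about +2, B: about -3, C: about +7, D: about -5. Region C is most positive.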